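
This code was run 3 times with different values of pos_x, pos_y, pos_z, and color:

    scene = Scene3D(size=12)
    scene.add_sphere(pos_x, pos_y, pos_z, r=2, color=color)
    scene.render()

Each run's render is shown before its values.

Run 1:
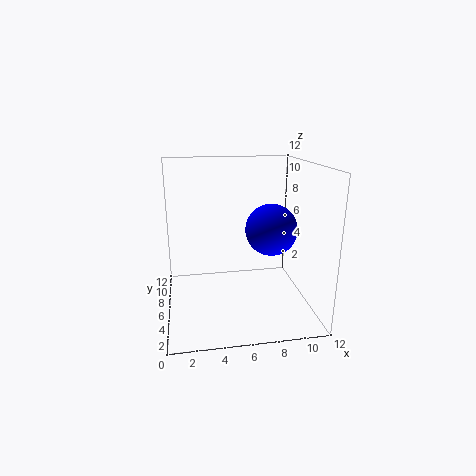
pos_x = 8.25; pos_y = 4; pos_z = 7.25; color = 'blue'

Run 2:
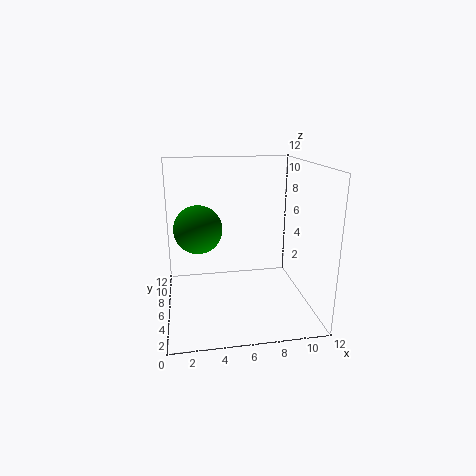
pos_x = 2.75; pos_y = 6.5; pos_z = 6.75; color = 'green'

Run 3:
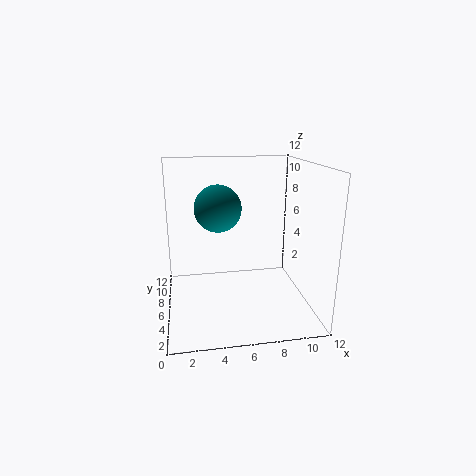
pos_x = 4.5; pos_y = 7.25; pos_z = 8.25; color = 'teal'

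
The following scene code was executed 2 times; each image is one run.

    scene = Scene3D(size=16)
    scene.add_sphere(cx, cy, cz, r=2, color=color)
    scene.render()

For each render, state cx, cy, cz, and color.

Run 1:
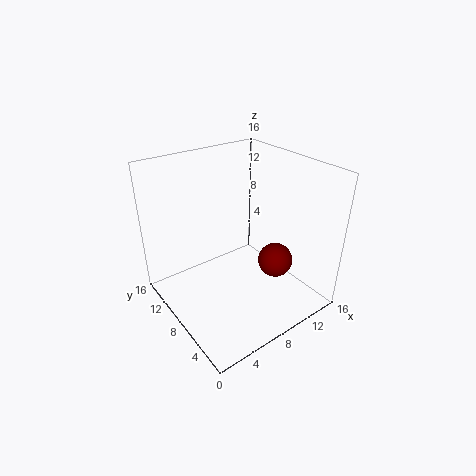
cx = 12; cy = 6; cz = 4.5; color = 'maroon'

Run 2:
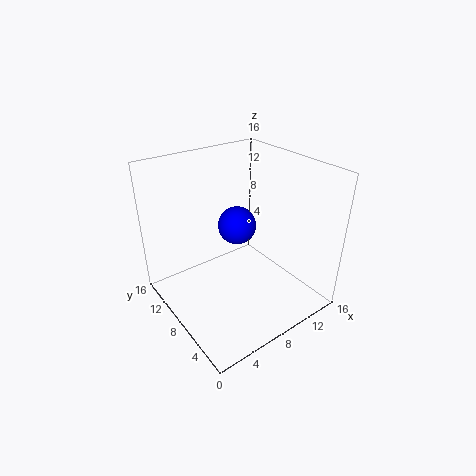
cx = 7.5; cy = 7.5; cz = 10; color = 'blue'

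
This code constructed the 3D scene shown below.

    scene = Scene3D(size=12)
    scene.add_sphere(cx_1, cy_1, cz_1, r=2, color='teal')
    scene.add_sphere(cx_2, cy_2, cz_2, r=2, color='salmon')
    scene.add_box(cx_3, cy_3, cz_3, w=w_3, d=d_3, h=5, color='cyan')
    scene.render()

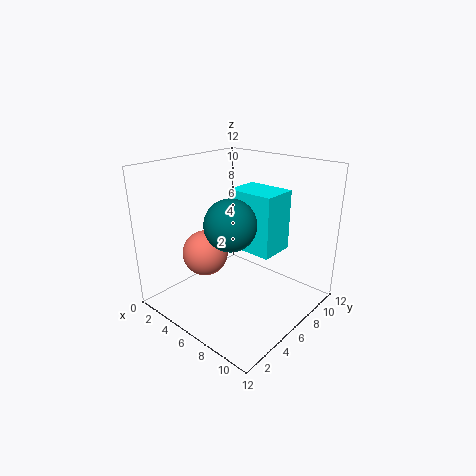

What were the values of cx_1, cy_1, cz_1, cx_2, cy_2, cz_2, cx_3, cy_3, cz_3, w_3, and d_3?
cx_1 = 7; cy_1 = 4; cz_1 = 8; cx_2 = 3; cy_2 = 5; cz_2 = 4; cx_3 = 5; cy_3 = 6; cz_3 = 5; w_3 = 4; d_3 = 3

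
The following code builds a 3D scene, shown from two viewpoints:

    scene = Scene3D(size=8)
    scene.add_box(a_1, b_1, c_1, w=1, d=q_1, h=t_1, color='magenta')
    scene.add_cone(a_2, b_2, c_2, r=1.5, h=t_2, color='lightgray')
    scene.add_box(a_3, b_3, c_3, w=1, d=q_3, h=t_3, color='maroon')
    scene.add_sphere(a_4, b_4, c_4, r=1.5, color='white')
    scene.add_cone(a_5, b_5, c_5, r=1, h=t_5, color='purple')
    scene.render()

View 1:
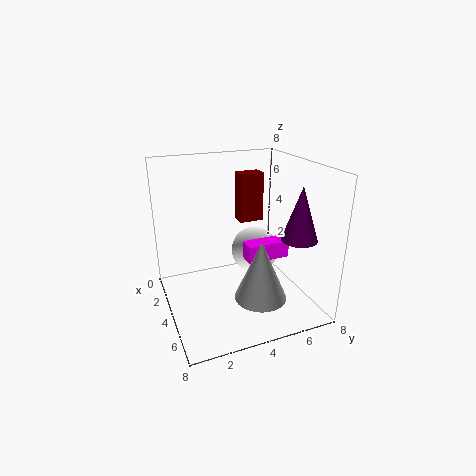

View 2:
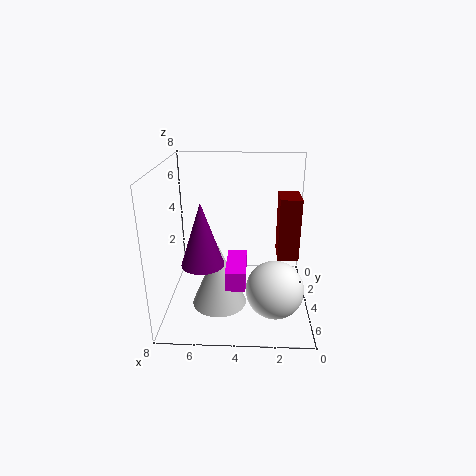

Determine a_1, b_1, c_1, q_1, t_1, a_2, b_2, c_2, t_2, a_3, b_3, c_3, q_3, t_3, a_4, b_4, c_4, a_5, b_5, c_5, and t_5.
a_1 = 3.5, b_1 = 4.5, c_1 = 2.5, q_1 = 2.5, t_1 = 1, a_2 = 5, b_2 = 5, c_2 = 0.5, t_2 = 3.5, a_3 = 1, b_3 = 5, c_3 = 4, q_3 = 1.5, t_3 = 3, a_4 = 2, b_4 = 6, c_4 = 2, a_5 = 5.5, b_5 = 7, c_5 = 4, t_5 = 3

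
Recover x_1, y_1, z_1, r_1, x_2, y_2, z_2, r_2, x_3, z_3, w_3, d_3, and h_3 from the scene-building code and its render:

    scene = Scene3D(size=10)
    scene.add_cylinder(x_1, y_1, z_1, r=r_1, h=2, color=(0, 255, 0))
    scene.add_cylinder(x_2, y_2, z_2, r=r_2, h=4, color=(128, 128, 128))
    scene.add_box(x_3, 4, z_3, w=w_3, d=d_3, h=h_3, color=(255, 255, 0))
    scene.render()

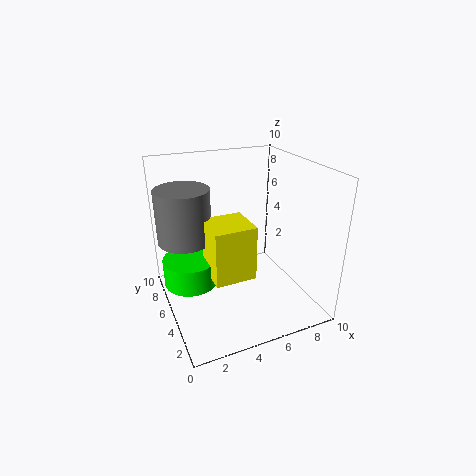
x_1 = 2
y_1 = 7
z_1 = 1
r_1 = 2
x_2 = 2
y_2 = 8
z_2 = 4
r_2 = 2
x_3 = 3
z_3 = 2
w_3 = 3
d_3 = 3
h_3 = 4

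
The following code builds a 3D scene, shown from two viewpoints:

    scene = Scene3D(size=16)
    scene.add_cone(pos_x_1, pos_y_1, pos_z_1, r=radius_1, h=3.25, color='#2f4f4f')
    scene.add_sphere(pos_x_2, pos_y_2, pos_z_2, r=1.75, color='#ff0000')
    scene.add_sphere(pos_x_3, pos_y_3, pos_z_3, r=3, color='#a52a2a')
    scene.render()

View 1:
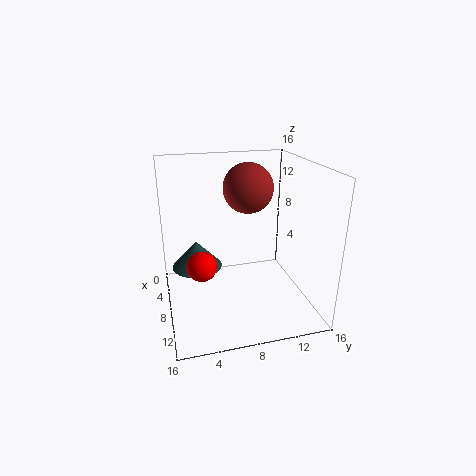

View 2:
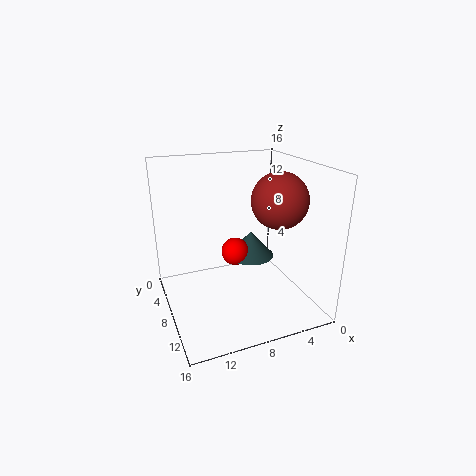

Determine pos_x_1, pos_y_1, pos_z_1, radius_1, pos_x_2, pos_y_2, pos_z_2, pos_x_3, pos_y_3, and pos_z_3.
pos_x_1 = 4.5; pos_y_1 = 3.75; pos_z_1 = 3.25; radius_1 = 3; pos_x_2 = 6.75; pos_y_2 = 4; pos_z_2 = 4.25; pos_x_3 = 4.25; pos_y_3 = 10.25; pos_z_3 = 12.5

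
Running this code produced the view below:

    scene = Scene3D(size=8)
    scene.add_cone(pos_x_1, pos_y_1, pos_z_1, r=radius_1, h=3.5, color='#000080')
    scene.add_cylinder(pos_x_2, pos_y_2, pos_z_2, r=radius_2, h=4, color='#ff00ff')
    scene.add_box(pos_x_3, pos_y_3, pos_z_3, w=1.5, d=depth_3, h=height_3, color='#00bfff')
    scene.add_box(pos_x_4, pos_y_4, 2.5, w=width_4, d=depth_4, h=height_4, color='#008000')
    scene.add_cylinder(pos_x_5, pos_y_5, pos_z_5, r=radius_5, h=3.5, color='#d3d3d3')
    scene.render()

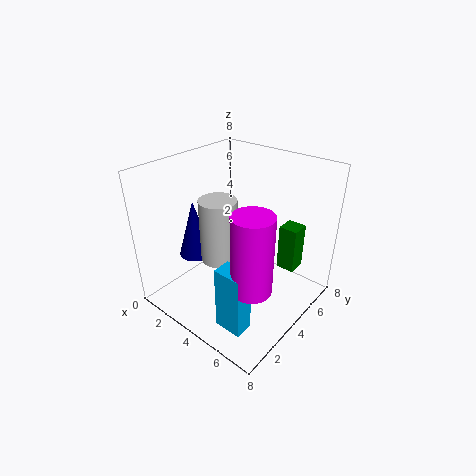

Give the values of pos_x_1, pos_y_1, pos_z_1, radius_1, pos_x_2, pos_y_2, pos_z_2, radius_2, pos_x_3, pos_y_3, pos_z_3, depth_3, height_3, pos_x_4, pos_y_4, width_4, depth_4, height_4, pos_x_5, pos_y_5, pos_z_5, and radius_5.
pos_x_1 = 1
pos_y_1 = 3.5
pos_z_1 = 2
radius_1 = 1
pos_x_2 = 6.5
pos_y_2 = 2
pos_z_2 = 3
radius_2 = 1
pos_x_3 = 5
pos_y_3 = 1
pos_z_3 = 0.5
depth_3 = 1
height_3 = 3.5
pos_x_4 = 6
pos_y_4 = 5
width_4 = 1
depth_4 = 1
height_4 = 2.5
pos_x_5 = 3.5
pos_y_5 = 3
pos_z_5 = 3
radius_5 = 1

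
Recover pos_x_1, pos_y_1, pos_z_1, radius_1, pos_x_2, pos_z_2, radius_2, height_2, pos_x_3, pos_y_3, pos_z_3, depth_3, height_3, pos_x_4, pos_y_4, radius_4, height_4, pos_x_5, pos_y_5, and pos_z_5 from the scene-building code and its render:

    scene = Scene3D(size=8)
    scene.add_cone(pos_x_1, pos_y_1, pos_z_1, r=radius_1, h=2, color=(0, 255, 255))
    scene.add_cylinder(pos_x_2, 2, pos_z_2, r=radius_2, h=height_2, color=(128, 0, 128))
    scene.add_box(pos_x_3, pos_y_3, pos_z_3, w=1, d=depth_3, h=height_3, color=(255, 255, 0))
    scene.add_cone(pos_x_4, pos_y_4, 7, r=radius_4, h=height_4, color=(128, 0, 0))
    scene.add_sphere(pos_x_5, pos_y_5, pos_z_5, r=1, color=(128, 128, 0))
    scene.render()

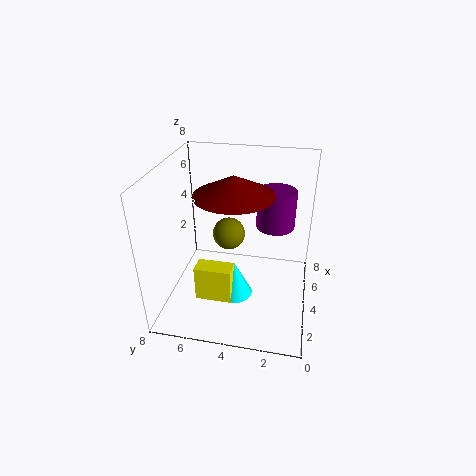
pos_x_1 = 3; pos_y_1 = 4; pos_z_1 = 1; radius_1 = 1; pos_x_2 = 4; pos_z_2 = 5; radius_2 = 1; height_2 = 2; pos_x_3 = 2; pos_y_3 = 4; pos_z_3 = 1; depth_3 = 2; height_3 = 2; pos_x_4 = 3; pos_y_4 = 4; radius_4 = 2; height_4 = 1; pos_x_5 = 6; pos_y_5 = 5; pos_z_5 = 3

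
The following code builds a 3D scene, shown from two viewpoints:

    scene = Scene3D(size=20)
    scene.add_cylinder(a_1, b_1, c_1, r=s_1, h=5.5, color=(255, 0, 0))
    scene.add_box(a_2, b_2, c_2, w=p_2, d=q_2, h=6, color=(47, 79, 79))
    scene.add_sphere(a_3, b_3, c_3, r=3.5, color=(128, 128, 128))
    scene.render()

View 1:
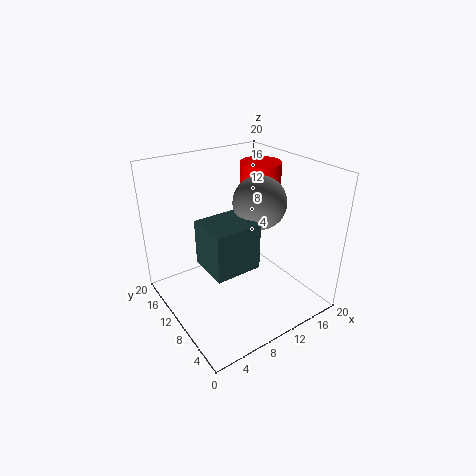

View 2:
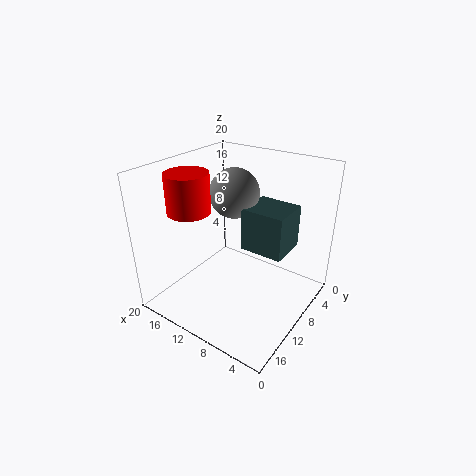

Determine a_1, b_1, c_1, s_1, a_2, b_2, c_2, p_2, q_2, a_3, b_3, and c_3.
a_1 = 16
b_1 = 13
c_1 = 13.5
s_1 = 3
a_2 = 3.5
b_2 = 4.5
c_2 = 8.5
p_2 = 6
q_2 = 5.5
a_3 = 12
b_3 = 8
c_3 = 15.5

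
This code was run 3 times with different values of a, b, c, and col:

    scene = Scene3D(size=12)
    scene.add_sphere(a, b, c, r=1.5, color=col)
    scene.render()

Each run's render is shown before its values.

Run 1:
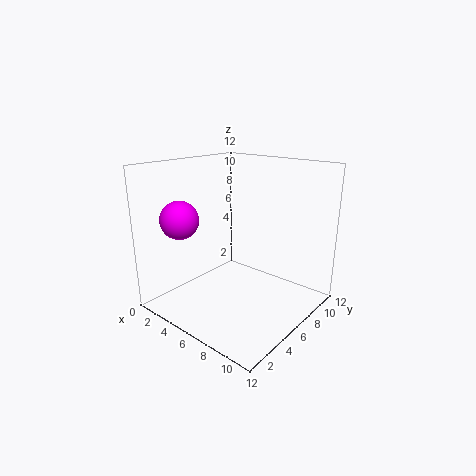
a = 3.5, b = 2, c = 8, col = 'magenta'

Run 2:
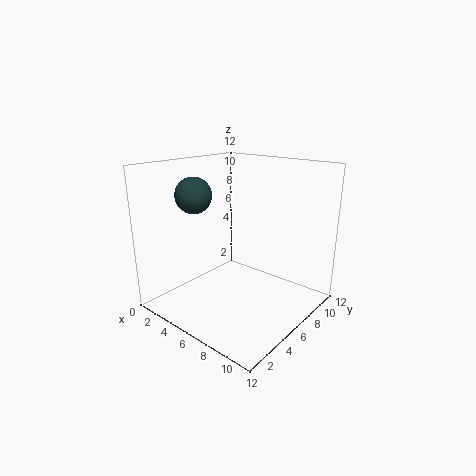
a = 3, b = 4, c = 9.5, col = 'darkslategray'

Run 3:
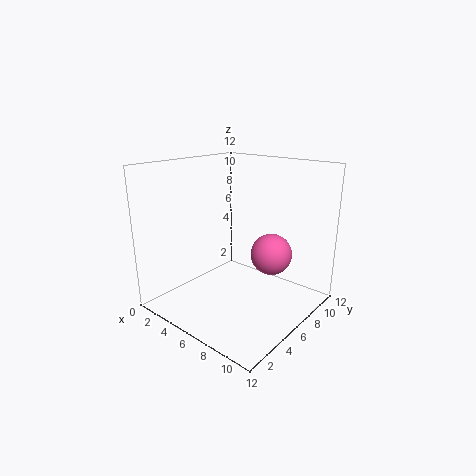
a = 10, b = 5, c = 6, col = 'hotpink'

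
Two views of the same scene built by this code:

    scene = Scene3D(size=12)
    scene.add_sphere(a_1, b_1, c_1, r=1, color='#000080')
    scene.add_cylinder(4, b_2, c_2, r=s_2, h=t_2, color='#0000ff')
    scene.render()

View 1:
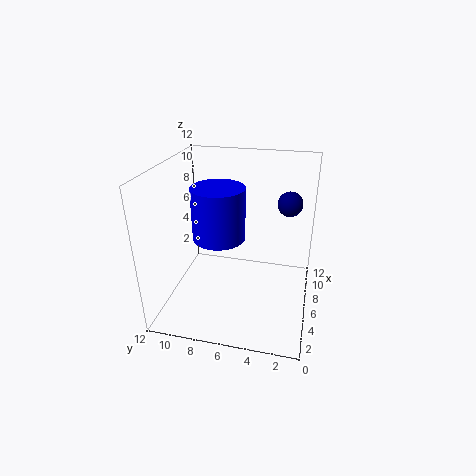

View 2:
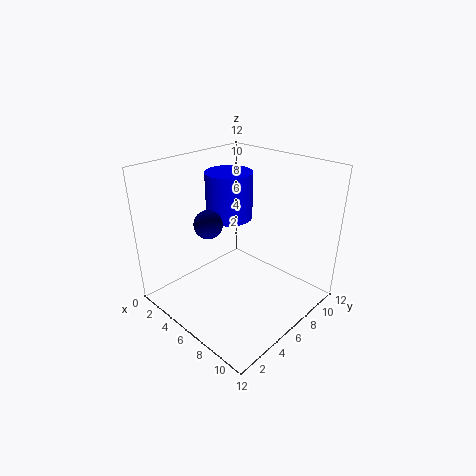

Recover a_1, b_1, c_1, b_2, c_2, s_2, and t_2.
a_1 = 7; b_1 = 2; c_1 = 9; b_2 = 7; c_2 = 7; s_2 = 2; t_2 = 4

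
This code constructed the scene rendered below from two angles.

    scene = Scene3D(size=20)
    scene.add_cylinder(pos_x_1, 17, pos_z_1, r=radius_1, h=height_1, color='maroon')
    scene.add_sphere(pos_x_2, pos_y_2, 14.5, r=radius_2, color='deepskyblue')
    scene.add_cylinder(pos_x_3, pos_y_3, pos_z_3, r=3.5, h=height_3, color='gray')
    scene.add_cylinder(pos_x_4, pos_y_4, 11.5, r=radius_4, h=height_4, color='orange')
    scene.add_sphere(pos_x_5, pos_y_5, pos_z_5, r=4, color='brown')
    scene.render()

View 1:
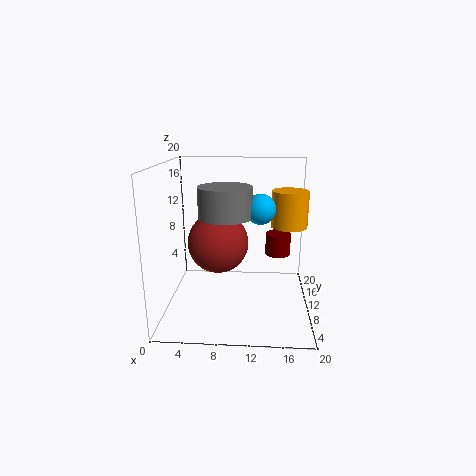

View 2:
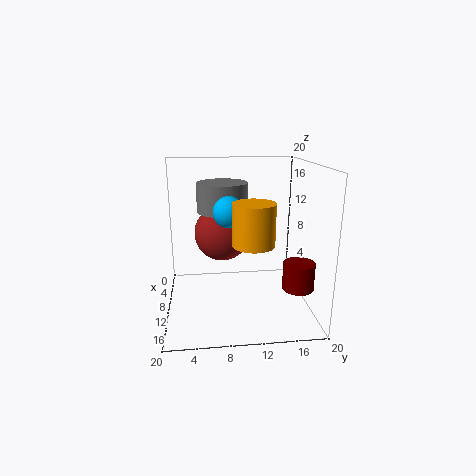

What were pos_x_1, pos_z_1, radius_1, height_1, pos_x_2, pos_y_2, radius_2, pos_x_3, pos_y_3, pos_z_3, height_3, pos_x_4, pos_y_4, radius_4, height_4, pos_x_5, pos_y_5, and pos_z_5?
pos_x_1 = 16, pos_z_1 = 5, radius_1 = 2, height_1 = 3.5, pos_x_2 = 13, pos_y_2 = 8.5, radius_2 = 2, pos_x_3 = 8.5, pos_y_3 = 8, pos_z_3 = 13.5, height_3 = 4, pos_x_4 = 17, pos_y_4 = 11, radius_4 = 2.5, height_4 = 5, pos_x_5 = 7.5, pos_y_5 = 8, pos_z_5 = 10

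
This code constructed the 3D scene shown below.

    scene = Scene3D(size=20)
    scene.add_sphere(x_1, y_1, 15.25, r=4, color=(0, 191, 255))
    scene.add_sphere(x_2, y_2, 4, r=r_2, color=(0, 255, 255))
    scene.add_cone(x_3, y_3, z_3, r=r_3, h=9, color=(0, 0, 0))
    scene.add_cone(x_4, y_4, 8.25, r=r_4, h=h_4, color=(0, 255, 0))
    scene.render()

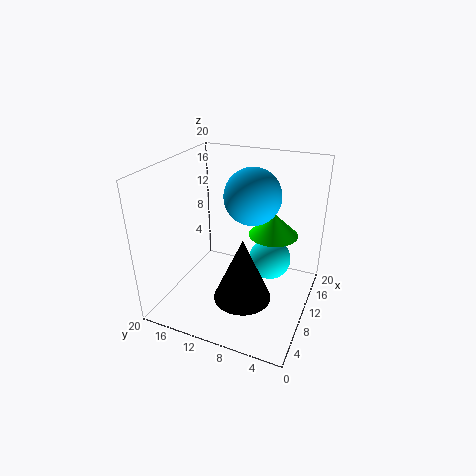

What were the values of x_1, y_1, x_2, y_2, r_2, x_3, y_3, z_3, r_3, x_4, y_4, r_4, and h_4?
x_1 = 12.75; y_1 = 9; x_2 = 15.75; y_2 = 7; r_2 = 3.25; x_3 = 7.5; y_3 = 8.25; z_3 = 2.25; r_3 = 4; x_4 = 16; y_4 = 6.75; r_4 = 3.75; h_4 = 3.5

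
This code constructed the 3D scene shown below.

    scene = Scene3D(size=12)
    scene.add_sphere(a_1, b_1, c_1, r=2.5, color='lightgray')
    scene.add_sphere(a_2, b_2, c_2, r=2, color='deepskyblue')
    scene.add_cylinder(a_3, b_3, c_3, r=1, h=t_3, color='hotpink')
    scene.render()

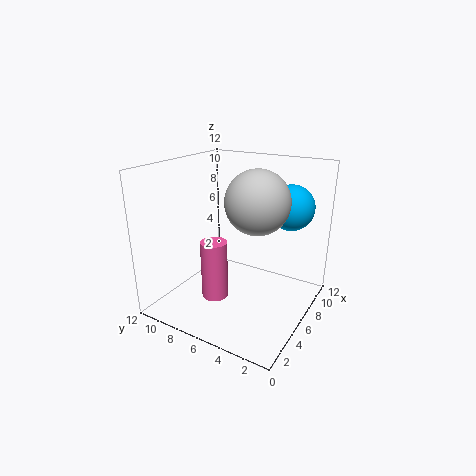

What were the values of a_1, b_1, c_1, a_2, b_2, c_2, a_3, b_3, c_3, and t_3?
a_1 = 5.5; b_1 = 4; c_1 = 9.5; a_2 = 10; b_2 = 3; c_2 = 8; a_3 = 2.5; b_3 = 6; c_3 = 2.5; t_3 = 4.5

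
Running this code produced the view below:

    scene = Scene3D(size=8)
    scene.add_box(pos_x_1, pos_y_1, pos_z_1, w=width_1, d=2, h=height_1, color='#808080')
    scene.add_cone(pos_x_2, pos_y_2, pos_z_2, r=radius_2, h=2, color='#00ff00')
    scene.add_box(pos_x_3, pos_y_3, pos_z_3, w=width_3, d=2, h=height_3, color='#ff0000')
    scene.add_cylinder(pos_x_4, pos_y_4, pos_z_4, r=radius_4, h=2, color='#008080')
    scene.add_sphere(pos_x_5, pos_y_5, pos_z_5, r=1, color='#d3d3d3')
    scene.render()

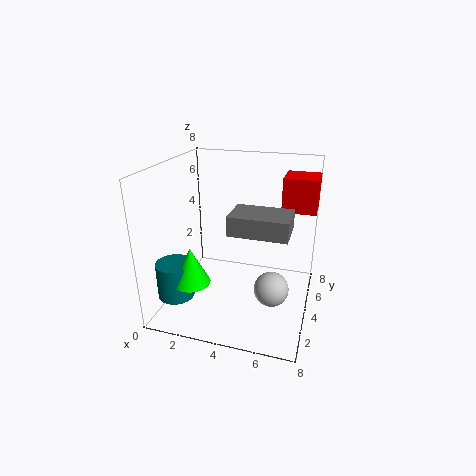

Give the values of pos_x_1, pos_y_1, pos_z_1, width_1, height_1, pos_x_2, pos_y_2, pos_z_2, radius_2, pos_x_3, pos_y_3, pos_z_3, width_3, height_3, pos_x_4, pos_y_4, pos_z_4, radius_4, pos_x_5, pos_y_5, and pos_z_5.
pos_x_1 = 4; pos_y_1 = 2; pos_z_1 = 5; width_1 = 3; height_1 = 1; pos_x_2 = 2; pos_y_2 = 2; pos_z_2 = 2; radius_2 = 1; pos_x_3 = 6; pos_y_3 = 6; pos_z_3 = 5; width_3 = 2; height_3 = 2; pos_x_4 = 1; pos_y_4 = 2; pos_z_4 = 1; radius_4 = 1; pos_x_5 = 6; pos_y_5 = 4; pos_z_5 = 1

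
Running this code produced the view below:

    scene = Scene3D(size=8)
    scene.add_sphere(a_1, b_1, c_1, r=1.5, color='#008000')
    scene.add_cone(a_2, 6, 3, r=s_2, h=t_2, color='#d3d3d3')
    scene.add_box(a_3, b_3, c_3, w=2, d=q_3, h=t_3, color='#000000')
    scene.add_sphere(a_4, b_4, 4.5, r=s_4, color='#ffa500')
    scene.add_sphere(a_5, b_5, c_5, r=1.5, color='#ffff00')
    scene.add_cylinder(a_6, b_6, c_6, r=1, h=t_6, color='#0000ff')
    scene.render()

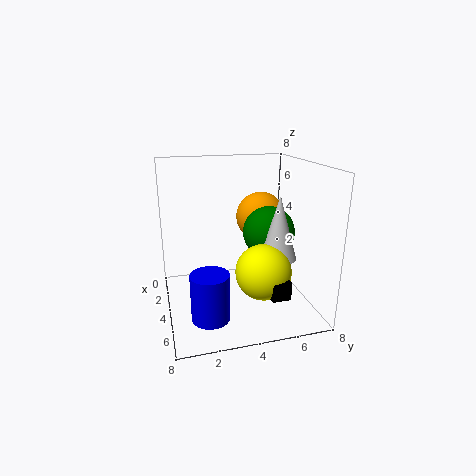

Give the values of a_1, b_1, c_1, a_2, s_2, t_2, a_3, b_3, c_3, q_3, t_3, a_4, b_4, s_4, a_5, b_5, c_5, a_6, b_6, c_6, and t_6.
a_1 = 3.5
b_1 = 6
c_1 = 4
a_2 = 5
s_2 = 1
t_2 = 3.5
a_3 = 5
b_3 = 5
c_3 = 1.5
q_3 = 1
t_3 = 1
a_4 = 2
b_4 = 6
s_4 = 1.5
a_5 = 5.5
b_5 = 5
c_5 = 2.5
a_6 = 6
b_6 = 2
c_6 = 0.5
t_6 = 2.5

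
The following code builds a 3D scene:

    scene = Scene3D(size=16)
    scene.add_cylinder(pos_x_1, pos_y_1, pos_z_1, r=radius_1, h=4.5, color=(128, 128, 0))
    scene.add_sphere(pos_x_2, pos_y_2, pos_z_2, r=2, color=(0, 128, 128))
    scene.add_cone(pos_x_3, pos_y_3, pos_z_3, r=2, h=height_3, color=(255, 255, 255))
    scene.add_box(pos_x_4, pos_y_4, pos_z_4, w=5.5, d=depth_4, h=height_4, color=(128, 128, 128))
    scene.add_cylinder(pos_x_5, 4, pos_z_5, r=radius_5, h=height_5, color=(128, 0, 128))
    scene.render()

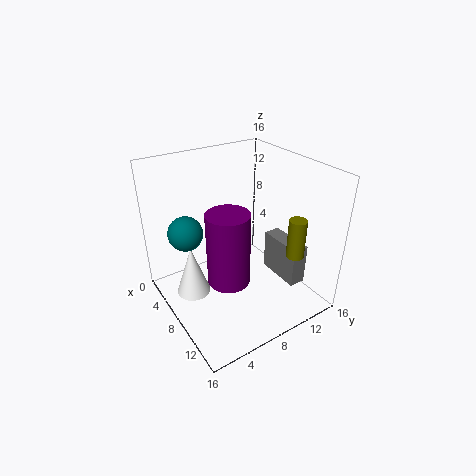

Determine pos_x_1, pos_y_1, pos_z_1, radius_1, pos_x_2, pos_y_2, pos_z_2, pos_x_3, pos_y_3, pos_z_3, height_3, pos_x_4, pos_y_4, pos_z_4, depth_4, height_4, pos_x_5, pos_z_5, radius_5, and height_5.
pos_x_1 = 12; pos_y_1 = 13; pos_z_1 = 6; radius_1 = 1; pos_x_2 = 4; pos_y_2 = 3.5; pos_z_2 = 8; pos_x_3 = 5; pos_y_3 = 3.5; pos_z_3 = 0.5; height_3 = 6; pos_x_4 = 6; pos_y_4 = 13.5; pos_z_4 = 1; depth_4 = 2; height_4 = 5; pos_x_5 = 12.5; pos_z_5 = 7; radius_5 = 2; height_5 = 7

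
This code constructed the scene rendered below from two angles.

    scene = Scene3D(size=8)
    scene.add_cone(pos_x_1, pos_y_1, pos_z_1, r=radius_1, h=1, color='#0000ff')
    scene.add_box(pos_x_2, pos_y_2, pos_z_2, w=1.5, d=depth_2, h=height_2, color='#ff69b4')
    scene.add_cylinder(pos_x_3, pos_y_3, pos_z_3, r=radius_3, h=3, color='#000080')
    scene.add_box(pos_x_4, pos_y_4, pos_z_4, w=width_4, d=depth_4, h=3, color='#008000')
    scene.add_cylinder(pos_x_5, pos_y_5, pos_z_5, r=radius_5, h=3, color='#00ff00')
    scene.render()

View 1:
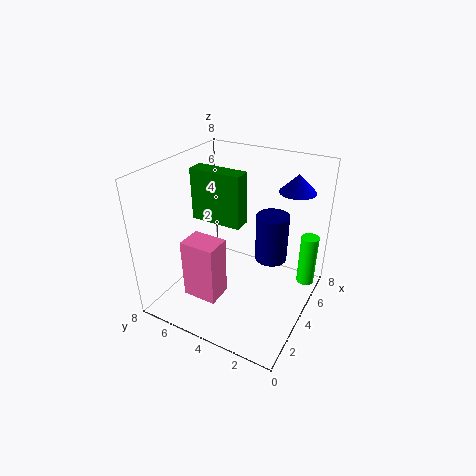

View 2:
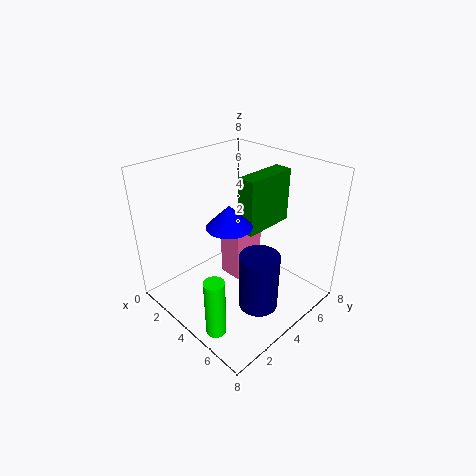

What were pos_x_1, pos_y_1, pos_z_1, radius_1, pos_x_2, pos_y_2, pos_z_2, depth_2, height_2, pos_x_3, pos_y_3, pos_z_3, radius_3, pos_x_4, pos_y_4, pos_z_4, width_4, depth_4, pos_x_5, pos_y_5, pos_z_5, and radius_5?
pos_x_1 = 6
pos_y_1 = 1.5
pos_z_1 = 6.5
radius_1 = 1
pos_x_2 = 2
pos_y_2 = 4.5
pos_z_2 = 0.5
depth_2 = 2
height_2 = 3.5
pos_x_3 = 6.5
pos_y_3 = 3
pos_z_3 = 1.5
radius_3 = 1
pos_x_4 = 4
pos_y_4 = 4
pos_z_4 = 4.5
width_4 = 1
depth_4 = 3
pos_x_5 = 6
pos_y_5 = 0.5
pos_z_5 = 1
radius_5 = 0.5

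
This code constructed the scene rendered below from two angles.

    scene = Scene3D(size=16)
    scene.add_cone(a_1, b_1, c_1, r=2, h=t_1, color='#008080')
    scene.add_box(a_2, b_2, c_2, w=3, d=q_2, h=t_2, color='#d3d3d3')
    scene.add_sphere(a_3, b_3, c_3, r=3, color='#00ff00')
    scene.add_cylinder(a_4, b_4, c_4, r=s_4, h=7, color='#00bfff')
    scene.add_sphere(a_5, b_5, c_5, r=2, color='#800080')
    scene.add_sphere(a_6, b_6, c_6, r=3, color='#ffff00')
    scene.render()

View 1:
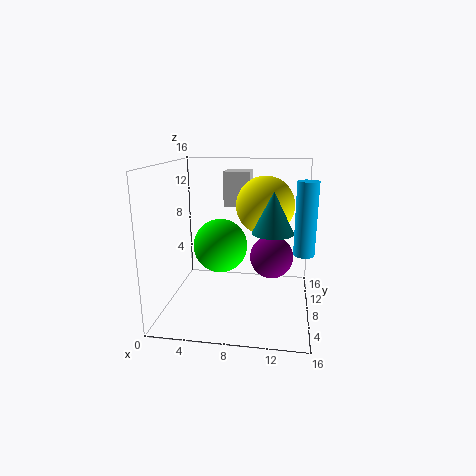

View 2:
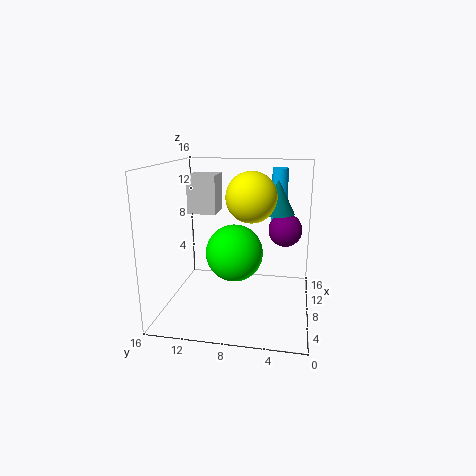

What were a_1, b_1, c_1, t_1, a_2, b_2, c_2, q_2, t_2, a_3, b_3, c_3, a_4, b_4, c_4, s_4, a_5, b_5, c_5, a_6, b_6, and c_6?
a_1 = 12
b_1 = 4
c_1 = 10
t_1 = 4
a_2 = 6
b_2 = 10
c_2 = 11
q_2 = 3
t_2 = 4
a_3 = 6
b_3 = 8
c_3 = 7
a_4 = 15
b_4 = 4
c_4 = 8
s_4 = 1
a_5 = 12
b_5 = 3
c_5 = 8
a_6 = 11
b_6 = 7
c_6 = 12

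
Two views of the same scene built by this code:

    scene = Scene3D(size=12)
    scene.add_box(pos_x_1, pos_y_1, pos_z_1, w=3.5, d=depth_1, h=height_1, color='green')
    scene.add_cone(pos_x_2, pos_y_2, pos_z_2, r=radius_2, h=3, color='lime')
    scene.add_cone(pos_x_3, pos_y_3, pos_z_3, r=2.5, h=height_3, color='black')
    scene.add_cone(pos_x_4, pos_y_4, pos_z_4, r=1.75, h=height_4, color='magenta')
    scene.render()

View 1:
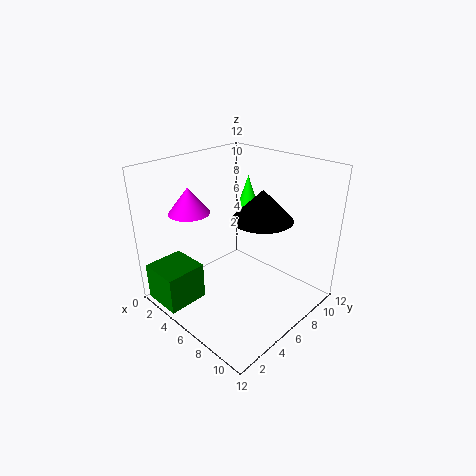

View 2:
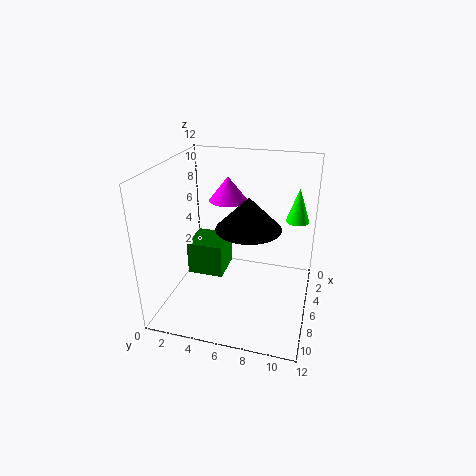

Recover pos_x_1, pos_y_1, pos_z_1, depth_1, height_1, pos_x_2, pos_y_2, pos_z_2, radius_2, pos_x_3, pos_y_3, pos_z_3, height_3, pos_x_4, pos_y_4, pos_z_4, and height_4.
pos_x_1 = 0.5, pos_y_1 = 0.25, pos_z_1 = 0.25, depth_1 = 3.5, height_1 = 3.25, pos_x_2 = 3, pos_y_2 = 10.5, pos_z_2 = 6.75, radius_2 = 1, pos_x_3 = 7.5, pos_y_3 = 7.25, pos_z_3 = 7.75, height_3 = 2.5, pos_x_4 = 2.25, pos_y_4 = 4, pos_z_4 = 7.75, height_4 = 2.25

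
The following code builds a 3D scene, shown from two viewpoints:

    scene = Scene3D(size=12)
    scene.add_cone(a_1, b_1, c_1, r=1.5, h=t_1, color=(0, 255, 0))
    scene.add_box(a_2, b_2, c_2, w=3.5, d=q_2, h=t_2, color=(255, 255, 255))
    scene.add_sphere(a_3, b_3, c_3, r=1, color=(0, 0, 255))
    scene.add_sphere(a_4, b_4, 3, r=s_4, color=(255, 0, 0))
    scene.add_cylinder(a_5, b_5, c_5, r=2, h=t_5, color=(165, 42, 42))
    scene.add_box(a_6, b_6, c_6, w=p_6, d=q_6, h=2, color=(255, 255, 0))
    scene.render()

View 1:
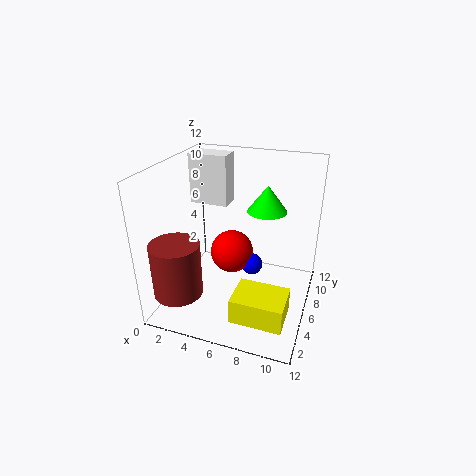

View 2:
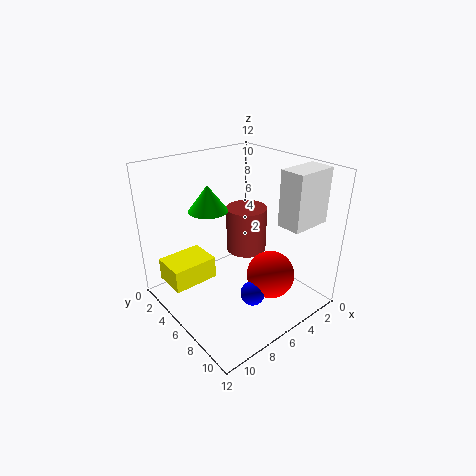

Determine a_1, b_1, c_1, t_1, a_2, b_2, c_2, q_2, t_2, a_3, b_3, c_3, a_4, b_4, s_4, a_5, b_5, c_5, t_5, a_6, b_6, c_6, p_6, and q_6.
a_1 = 8.5
b_1 = 5.5
c_1 = 9
t_1 = 2
a_2 = 0.5
b_2 = 8.5
c_2 = 7.5
q_2 = 2
t_2 = 4.5
a_3 = 6.5
b_3 = 8.5
c_3 = 2
a_4 = 4.5
b_4 = 8.5
s_4 = 2
a_5 = 2
b_5 = 2.5
c_5 = 2
t_5 = 4.5
a_6 = 7
b_6 = 1
c_6 = 1.5
p_6 = 4
q_6 = 3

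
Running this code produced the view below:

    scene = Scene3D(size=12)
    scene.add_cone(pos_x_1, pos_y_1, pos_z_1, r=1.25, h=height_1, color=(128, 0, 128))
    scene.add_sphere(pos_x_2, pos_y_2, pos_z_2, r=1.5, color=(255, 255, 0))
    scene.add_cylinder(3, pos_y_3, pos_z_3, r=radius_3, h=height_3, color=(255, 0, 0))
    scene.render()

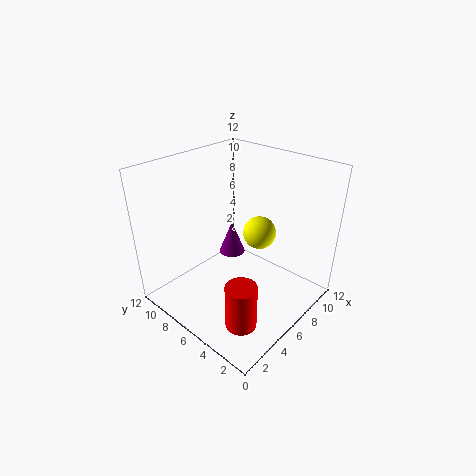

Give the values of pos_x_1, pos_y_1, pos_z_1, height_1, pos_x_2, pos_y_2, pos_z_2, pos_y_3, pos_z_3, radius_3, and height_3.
pos_x_1 = 8.75; pos_y_1 = 9.25; pos_z_1 = 2; height_1 = 3.25; pos_x_2 = 9.25; pos_y_2 = 6.25; pos_z_2 = 5; pos_y_3 = 3; pos_z_3 = 0.5; radius_3 = 1.25; height_3 = 3.75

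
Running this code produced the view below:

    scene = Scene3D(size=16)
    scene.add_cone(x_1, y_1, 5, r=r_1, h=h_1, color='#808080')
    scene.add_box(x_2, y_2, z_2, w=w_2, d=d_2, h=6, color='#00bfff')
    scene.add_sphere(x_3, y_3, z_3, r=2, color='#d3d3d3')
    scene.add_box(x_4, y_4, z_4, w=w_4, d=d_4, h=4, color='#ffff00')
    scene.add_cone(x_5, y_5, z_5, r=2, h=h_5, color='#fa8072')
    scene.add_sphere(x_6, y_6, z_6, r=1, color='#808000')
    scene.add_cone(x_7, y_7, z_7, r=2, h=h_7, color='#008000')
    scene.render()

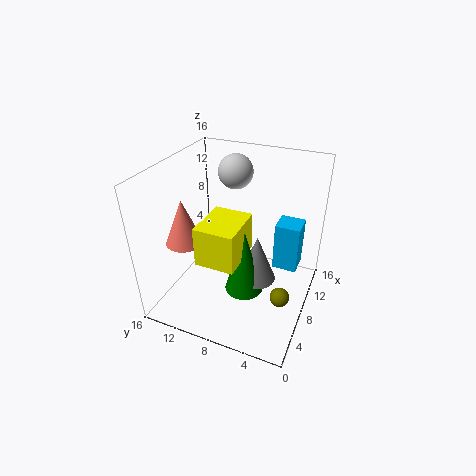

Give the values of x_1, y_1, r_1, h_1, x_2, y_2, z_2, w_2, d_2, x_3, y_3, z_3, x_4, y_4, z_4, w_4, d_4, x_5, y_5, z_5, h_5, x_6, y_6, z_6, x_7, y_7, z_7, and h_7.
x_1 = 6; y_1 = 5; r_1 = 2; h_1 = 5; x_2 = 12; y_2 = 2; z_2 = 2; w_2 = 3; d_2 = 3; x_3 = 12; y_3 = 10; z_3 = 14; x_4 = 2; y_4 = 6; z_4 = 8; w_4 = 5; d_4 = 4; x_5 = 5; y_5 = 13; z_5 = 8; h_5 = 5; x_6 = 5; y_6 = 2; z_6 = 4; x_7 = 5; y_7 = 6; z_7 = 4; h_7 = 7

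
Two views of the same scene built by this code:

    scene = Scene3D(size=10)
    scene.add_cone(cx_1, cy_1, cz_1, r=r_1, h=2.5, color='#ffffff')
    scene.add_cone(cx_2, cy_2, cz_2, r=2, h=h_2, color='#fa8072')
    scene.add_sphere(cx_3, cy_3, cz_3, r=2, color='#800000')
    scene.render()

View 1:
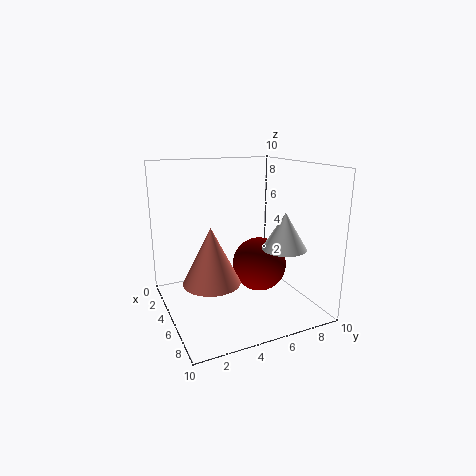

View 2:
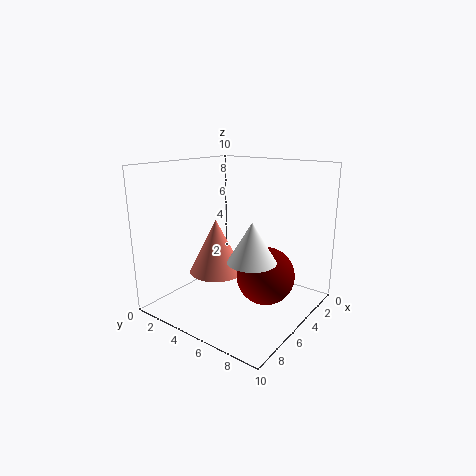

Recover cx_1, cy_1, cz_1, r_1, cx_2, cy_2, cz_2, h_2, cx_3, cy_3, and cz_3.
cx_1 = 7; cy_1 = 7.5; cz_1 = 4.5; r_1 = 1.5; cx_2 = 5; cy_2 = 3; cz_2 = 2; h_2 = 4; cx_3 = 4.5; cy_3 = 7; cz_3 = 2.5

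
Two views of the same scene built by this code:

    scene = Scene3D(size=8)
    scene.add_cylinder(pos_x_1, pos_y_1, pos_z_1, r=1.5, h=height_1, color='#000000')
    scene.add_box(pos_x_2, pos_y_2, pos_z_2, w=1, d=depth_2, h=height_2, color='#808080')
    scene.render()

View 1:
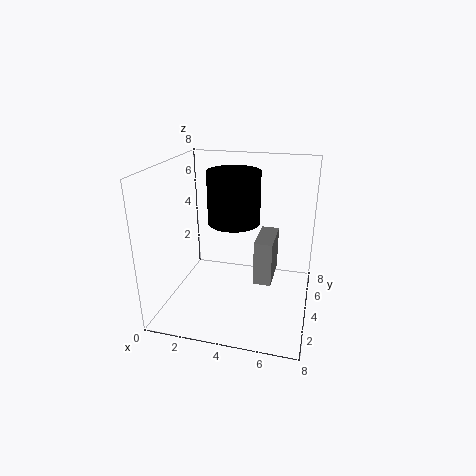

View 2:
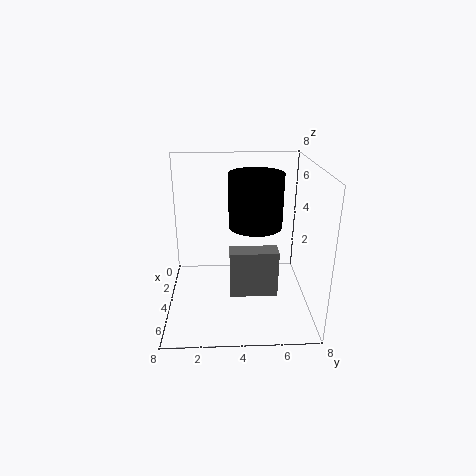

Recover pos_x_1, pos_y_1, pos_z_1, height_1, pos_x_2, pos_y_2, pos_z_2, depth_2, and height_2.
pos_x_1 = 3.5, pos_y_1 = 5, pos_z_1 = 4.5, height_1 = 3, pos_x_2 = 5, pos_y_2 = 3.5, pos_z_2 = 1.5, depth_2 = 2.5, height_2 = 2.5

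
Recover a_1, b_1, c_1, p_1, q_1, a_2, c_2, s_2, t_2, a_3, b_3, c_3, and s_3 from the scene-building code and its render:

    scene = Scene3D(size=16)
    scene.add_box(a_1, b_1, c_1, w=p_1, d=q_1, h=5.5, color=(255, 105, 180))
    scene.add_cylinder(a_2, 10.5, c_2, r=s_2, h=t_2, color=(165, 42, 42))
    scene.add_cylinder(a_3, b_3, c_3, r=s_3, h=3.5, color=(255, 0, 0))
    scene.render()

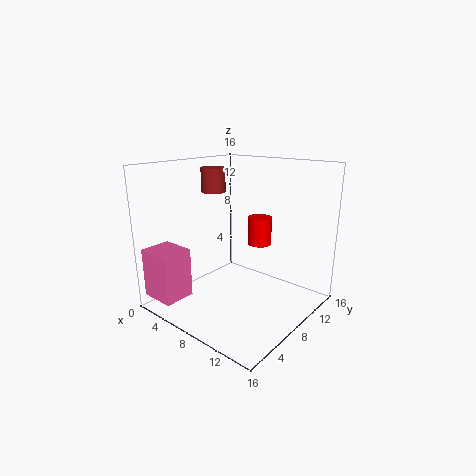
a_1 = 0.5; b_1 = 0.5; c_1 = 1.5; p_1 = 4; q_1 = 3.5; a_2 = 2; c_2 = 12; s_2 = 1.5; t_2 = 3; a_3 = 7; b_3 = 13.5; c_3 = 5.5; s_3 = 1.5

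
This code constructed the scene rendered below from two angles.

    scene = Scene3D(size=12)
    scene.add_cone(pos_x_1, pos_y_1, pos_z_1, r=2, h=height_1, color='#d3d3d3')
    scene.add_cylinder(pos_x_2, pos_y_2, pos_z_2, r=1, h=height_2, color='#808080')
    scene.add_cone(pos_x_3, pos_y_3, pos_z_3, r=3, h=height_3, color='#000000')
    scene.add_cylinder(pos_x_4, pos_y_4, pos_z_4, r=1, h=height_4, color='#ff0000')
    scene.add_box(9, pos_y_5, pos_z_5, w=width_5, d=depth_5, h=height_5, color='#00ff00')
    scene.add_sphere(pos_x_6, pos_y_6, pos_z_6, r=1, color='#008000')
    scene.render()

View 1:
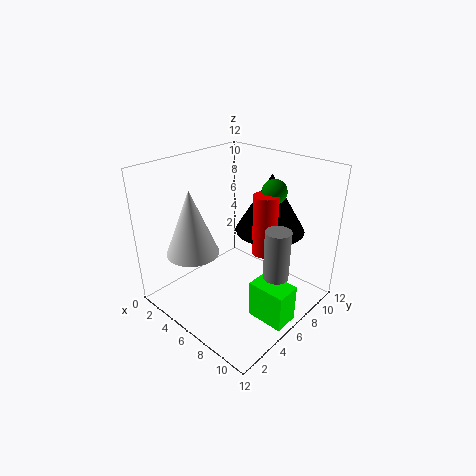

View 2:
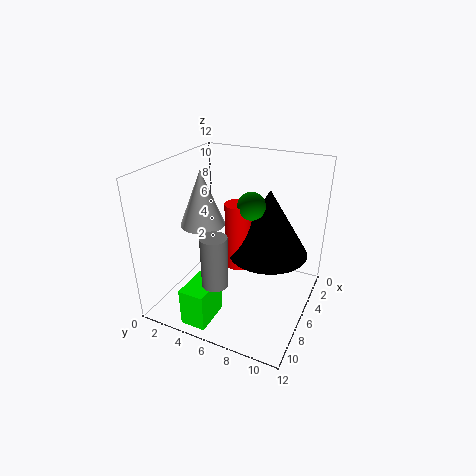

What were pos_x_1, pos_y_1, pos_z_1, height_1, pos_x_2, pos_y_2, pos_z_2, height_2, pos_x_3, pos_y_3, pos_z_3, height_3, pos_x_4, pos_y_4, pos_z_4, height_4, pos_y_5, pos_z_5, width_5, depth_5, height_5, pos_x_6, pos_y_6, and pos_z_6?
pos_x_1 = 5; pos_y_1 = 2; pos_z_1 = 6; height_1 = 5; pos_x_2 = 10; pos_y_2 = 6; pos_z_2 = 4; height_2 = 4; pos_x_3 = 7; pos_y_3 = 9; pos_z_3 = 6; height_3 = 5; pos_x_4 = 8; pos_y_4 = 7; pos_z_4 = 5; height_4 = 5; pos_y_5 = 4; pos_z_5 = 1; width_5 = 3; depth_5 = 2; height_5 = 3; pos_x_6 = 8; pos_y_6 = 8; pos_z_6 = 10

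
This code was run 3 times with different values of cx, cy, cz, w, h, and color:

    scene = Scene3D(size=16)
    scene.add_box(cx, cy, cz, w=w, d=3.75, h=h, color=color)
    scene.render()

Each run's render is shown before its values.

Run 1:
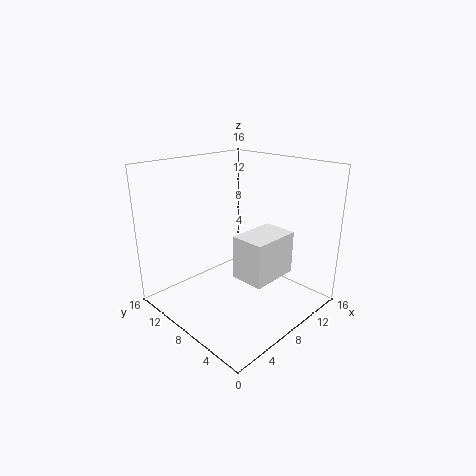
cx = 6.25
cy = 3.25
cz = 4.25
w = 5.5
h = 4.75
color = 'white'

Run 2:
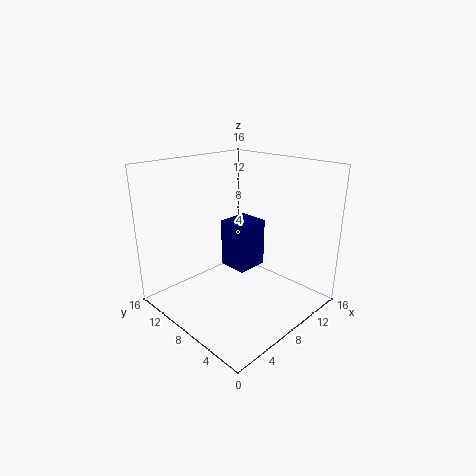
cx = 10
cy = 9.25
cz = 2.25
w = 4
h = 6
color = 'navy'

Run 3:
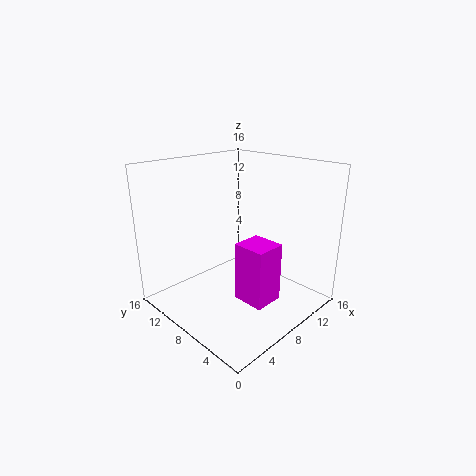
cx = 7
cy = 3.75
cz = 1
w = 3.5
h = 6.75
color = 'magenta'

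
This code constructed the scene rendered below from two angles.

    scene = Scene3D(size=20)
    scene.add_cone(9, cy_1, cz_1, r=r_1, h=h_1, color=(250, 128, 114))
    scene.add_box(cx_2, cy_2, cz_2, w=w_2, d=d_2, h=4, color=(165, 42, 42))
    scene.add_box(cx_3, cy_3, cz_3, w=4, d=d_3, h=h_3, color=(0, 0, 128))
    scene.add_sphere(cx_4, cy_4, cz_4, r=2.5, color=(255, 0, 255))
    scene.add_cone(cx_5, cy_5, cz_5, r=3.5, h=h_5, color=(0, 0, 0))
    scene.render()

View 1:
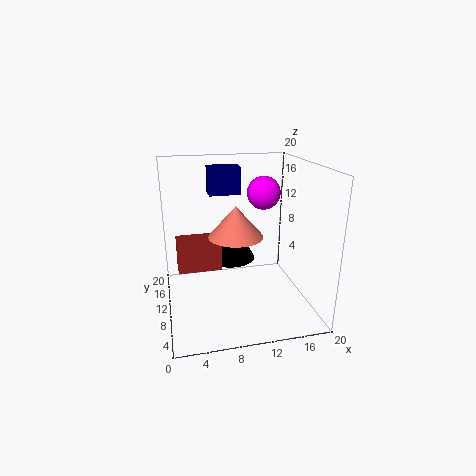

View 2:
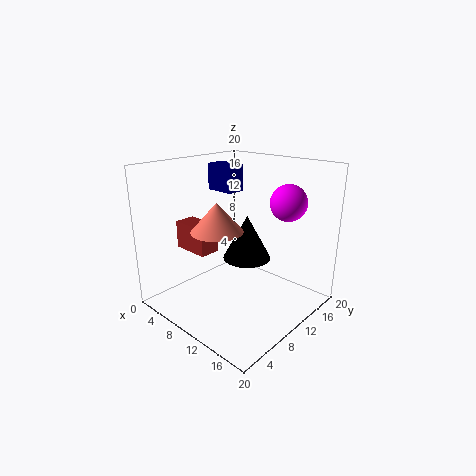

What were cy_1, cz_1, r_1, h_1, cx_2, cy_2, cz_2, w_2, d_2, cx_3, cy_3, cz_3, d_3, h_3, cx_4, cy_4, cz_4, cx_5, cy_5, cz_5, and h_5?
cy_1 = 7
cz_1 = 11.5
r_1 = 3.5
h_1 = 4
cx_2 = 1.5
cy_2 = 6
cz_2 = 7.5
w_2 = 5.5
d_2 = 3
cx_3 = 6
cy_3 = 8.5
cz_3 = 16.5
d_3 = 2.5
h_3 = 3.5
cx_4 = 15
cy_4 = 14.5
cz_4 = 15
cx_5 = 9.5
cy_5 = 12.5
cz_5 = 6
h_5 = 6.5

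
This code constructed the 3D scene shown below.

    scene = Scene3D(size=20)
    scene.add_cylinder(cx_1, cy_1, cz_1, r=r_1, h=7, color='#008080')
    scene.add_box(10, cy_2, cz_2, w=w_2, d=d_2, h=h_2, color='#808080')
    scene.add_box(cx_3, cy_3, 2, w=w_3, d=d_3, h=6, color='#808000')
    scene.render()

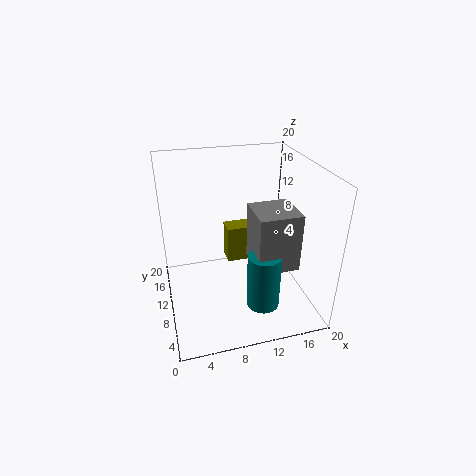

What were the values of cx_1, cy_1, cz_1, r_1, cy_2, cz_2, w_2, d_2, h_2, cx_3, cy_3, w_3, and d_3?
cx_1 = 11; cy_1 = 2; cz_1 = 5; r_1 = 2; cy_2 = 1; cz_2 = 10; w_2 = 5; d_2 = 5; h_2 = 7; cx_3 = 10; cy_3 = 16; w_3 = 6; d_3 = 3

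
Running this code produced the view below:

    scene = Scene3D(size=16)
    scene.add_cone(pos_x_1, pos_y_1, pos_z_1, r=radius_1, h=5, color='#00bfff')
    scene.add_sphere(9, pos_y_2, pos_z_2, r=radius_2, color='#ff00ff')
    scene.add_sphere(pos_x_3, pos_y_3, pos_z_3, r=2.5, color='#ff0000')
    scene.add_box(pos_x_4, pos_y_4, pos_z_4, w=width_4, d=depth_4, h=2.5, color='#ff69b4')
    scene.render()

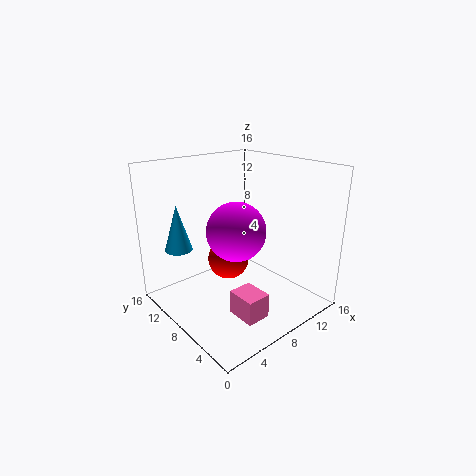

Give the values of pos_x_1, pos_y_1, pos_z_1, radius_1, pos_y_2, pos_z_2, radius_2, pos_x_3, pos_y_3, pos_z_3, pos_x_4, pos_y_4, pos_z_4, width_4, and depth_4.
pos_x_1 = 2.5; pos_y_1 = 11.5; pos_z_1 = 7; radius_1 = 1.5; pos_y_2 = 9.5; pos_z_2 = 8; radius_2 = 3.5; pos_x_3 = 9; pos_y_3 = 11; pos_z_3 = 4; pos_x_4 = 4; pos_y_4 = 1.5; pos_z_4 = 2; width_4 = 2.5; depth_4 = 3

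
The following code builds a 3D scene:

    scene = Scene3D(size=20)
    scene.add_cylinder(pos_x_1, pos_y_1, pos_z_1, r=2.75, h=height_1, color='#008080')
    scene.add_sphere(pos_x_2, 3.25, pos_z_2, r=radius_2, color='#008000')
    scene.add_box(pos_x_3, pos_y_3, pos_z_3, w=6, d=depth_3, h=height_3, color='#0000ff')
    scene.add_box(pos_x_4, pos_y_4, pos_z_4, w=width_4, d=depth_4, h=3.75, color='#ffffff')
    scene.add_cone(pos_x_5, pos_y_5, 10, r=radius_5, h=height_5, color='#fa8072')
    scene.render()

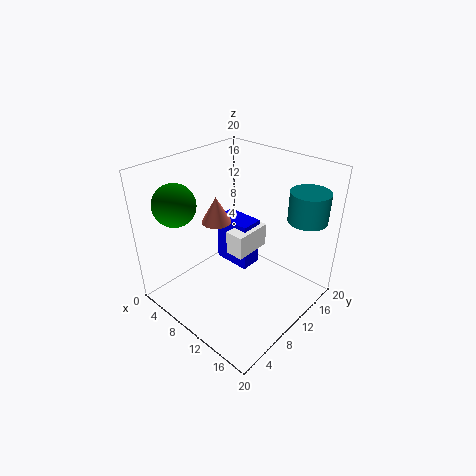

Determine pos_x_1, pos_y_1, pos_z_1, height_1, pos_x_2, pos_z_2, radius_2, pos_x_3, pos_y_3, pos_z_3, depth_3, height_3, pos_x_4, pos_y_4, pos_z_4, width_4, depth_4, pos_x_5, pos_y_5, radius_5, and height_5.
pos_x_1 = 16.5, pos_y_1 = 17, pos_z_1 = 12.25, height_1 = 4.25, pos_x_2 = 5.5, pos_z_2 = 16, radius_2 = 2.75, pos_x_3 = 2.25, pos_y_3 = 13.5, pos_z_3 = 1.5, depth_3 = 3.5, height_3 = 7.75, pos_x_4 = 6, pos_y_4 = 11.75, pos_z_4 = 4.75, width_4 = 3, depth_4 = 6, pos_x_5 = 4.5, pos_y_5 = 11.25, radius_5 = 2.25, height_5 = 4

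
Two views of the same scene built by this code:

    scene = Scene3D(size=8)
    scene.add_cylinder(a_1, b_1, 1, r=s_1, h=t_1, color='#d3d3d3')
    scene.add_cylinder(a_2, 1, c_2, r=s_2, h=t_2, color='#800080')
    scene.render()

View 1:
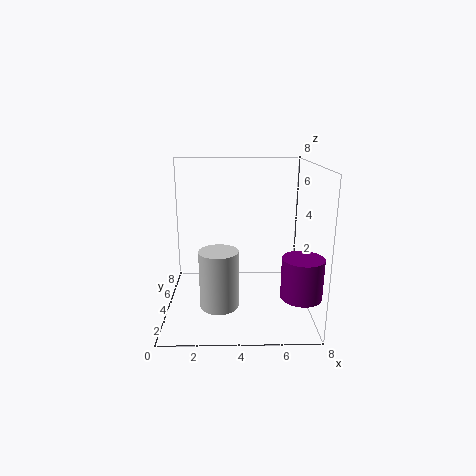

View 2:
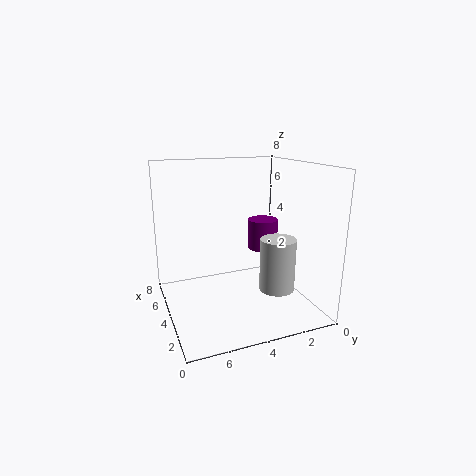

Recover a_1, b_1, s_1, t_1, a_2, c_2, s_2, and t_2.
a_1 = 3; b_1 = 2; s_1 = 1; t_1 = 3; a_2 = 7; c_2 = 2; s_2 = 1; t_2 = 2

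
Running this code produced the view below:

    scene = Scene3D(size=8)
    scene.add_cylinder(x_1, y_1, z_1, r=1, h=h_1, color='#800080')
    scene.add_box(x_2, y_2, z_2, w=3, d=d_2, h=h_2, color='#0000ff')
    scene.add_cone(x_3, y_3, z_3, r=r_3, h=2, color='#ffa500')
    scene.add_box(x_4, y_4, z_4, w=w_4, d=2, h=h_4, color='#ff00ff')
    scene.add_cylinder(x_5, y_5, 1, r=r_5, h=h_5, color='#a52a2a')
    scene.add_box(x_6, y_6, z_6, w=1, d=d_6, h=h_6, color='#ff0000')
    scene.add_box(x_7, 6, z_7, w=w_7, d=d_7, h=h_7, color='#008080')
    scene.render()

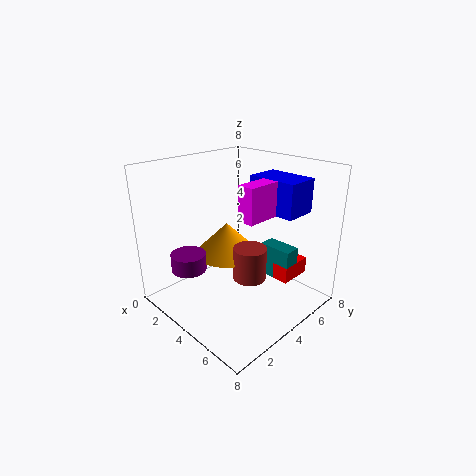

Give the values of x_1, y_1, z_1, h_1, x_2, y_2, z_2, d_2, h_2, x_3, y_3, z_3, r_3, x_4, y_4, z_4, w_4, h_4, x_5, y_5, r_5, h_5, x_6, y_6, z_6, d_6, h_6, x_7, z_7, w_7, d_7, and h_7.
x_1 = 2; y_1 = 2; z_1 = 2; h_1 = 1; x_2 = 3; y_2 = 6; z_2 = 5; d_2 = 2; h_2 = 2; x_3 = 2; y_3 = 5; z_3 = 2; r_3 = 2; x_4 = 4; y_4 = 4; z_4 = 5; w_4 = 1; h_4 = 2; x_5 = 4; y_5 = 5; r_5 = 1; h_5 = 2; x_6 = 5; y_6 = 6; z_6 = 1; d_6 = 2; h_6 = 1; x_7 = 4; z_7 = 1; w_7 = 2; d_7 = 1; h_7 = 2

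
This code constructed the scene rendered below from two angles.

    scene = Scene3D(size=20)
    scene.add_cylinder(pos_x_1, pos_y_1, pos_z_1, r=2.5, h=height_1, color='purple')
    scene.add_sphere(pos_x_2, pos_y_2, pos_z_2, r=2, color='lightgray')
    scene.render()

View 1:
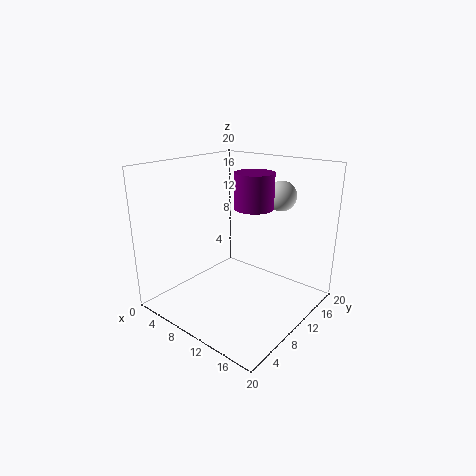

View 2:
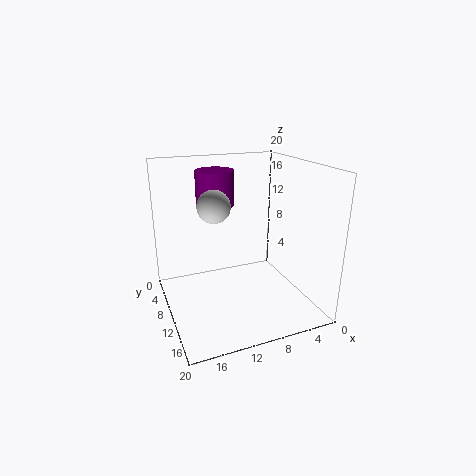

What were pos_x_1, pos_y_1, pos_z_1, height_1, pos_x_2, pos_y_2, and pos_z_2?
pos_x_1 = 13; pos_y_1 = 9.5; pos_z_1 = 15; height_1 = 4.5; pos_x_2 = 14.5; pos_y_2 = 13.5; pos_z_2 = 16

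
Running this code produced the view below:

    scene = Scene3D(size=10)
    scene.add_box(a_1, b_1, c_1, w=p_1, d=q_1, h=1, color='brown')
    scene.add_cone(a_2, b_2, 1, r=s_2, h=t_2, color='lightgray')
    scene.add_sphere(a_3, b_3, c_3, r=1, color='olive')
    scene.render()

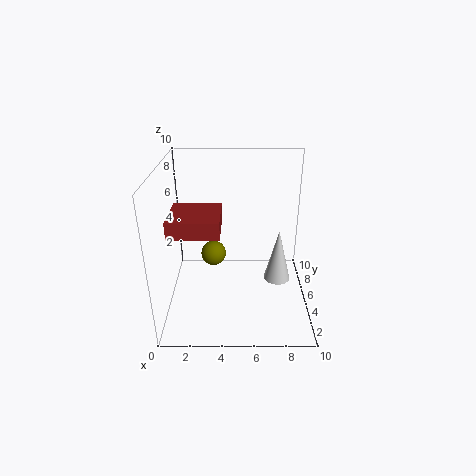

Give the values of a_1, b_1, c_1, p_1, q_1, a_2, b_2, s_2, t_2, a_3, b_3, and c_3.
a_1 = 1; b_1 = 1; c_1 = 7; p_1 = 3; q_1 = 3; a_2 = 8; b_2 = 6; s_2 = 1; t_2 = 4; a_3 = 3; b_3 = 8; c_3 = 2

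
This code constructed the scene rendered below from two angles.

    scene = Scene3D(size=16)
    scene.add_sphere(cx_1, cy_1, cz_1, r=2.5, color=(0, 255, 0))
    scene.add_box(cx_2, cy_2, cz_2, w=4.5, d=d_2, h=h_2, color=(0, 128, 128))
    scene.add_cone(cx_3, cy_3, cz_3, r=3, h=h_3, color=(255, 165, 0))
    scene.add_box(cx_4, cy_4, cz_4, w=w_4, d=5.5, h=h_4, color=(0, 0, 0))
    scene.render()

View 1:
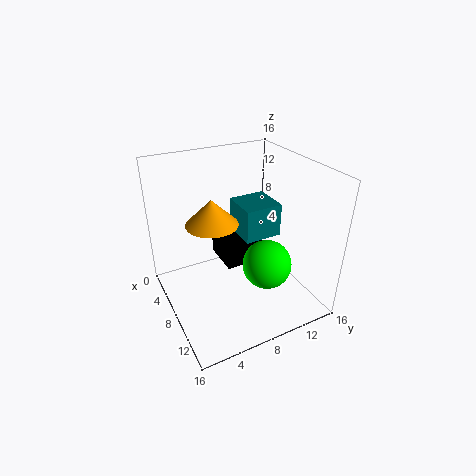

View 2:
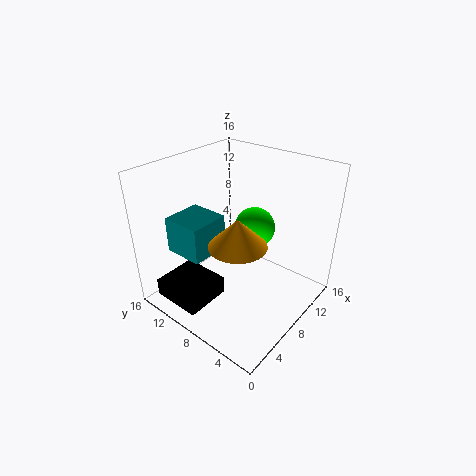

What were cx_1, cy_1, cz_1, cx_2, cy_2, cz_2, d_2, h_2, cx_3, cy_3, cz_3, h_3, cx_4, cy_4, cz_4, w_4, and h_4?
cx_1 = 12.5, cy_1 = 9, cz_1 = 7, cx_2 = 3, cy_2 = 9.5, cz_2 = 6.5, d_2 = 4.5, h_2 = 4, cx_3 = 5.5, cy_3 = 6, cz_3 = 9, h_3 = 3, cx_4 = 0.5, cy_4 = 8, cz_4 = 2, w_4 = 5, h_4 = 2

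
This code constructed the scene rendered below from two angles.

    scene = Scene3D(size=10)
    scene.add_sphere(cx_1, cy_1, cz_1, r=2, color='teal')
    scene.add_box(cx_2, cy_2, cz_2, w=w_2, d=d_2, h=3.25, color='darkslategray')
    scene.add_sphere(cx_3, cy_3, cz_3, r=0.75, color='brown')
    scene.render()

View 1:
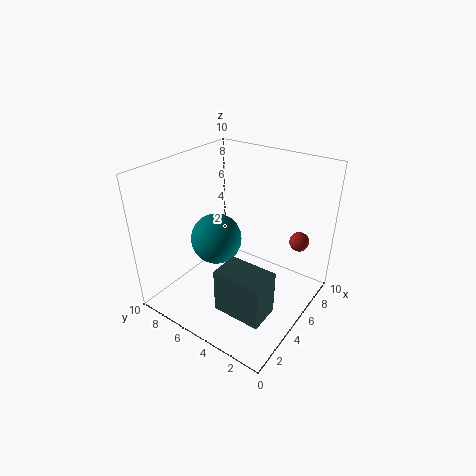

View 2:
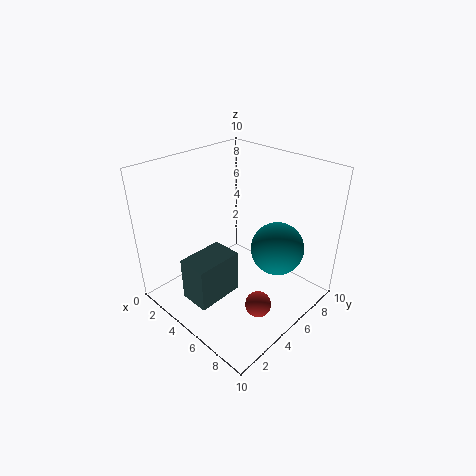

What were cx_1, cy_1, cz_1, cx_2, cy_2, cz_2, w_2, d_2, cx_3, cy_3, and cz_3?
cx_1 = 6.25; cy_1 = 8; cz_1 = 3.25; cx_2 = 2.5; cy_2 = 1.75; cz_2 = 0.25; w_2 = 2.25; d_2 = 3.5; cx_3 = 9.25; cy_3 = 2.25; cz_3 = 3.5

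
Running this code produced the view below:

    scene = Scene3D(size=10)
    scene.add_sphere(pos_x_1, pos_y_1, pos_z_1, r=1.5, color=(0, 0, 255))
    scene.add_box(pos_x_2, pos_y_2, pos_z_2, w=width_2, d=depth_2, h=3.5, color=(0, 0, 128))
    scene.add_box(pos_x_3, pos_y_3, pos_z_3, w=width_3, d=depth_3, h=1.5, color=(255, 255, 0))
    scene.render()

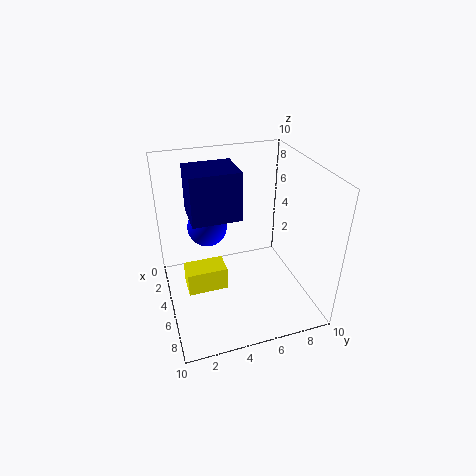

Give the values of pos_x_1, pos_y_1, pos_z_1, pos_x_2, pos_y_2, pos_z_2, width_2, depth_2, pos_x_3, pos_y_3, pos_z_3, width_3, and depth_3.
pos_x_1 = 2
pos_y_1 = 3.5
pos_z_1 = 4.5
pos_x_2 = 1.5
pos_y_2 = 2
pos_z_2 = 6
width_2 = 3
depth_2 = 3.5
pos_x_3 = 6
pos_y_3 = 1
pos_z_3 = 3
width_3 = 1.5
depth_3 = 2.5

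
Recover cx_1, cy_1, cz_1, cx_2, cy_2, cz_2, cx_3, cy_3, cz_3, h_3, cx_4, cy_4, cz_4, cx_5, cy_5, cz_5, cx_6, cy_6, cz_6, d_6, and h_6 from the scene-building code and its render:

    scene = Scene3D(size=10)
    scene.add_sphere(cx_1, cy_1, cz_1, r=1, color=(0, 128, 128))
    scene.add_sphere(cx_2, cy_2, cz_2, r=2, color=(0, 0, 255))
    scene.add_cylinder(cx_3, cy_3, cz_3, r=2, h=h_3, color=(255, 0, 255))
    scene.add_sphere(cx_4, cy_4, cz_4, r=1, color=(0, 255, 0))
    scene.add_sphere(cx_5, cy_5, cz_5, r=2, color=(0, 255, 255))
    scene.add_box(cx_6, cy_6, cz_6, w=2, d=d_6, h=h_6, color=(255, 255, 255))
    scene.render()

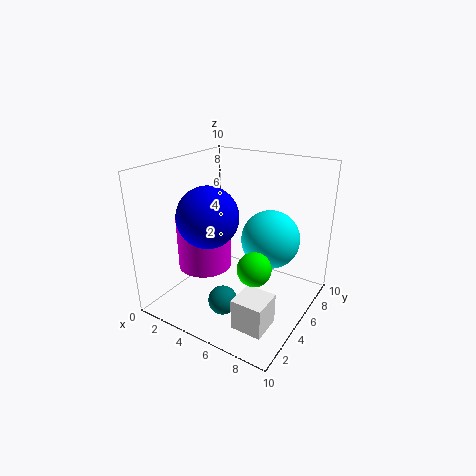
cx_1 = 5
cy_1 = 3
cz_1 = 1
cx_2 = 4
cy_2 = 3
cz_2 = 7
cx_3 = 2
cy_3 = 5
cz_3 = 2
h_3 = 4
cx_4 = 8
cy_4 = 2
cz_4 = 5
cx_5 = 7
cy_5 = 6
cz_5 = 5
cx_6 = 7
cy_6 = 1
cz_6 = 1
d_6 = 2
h_6 = 2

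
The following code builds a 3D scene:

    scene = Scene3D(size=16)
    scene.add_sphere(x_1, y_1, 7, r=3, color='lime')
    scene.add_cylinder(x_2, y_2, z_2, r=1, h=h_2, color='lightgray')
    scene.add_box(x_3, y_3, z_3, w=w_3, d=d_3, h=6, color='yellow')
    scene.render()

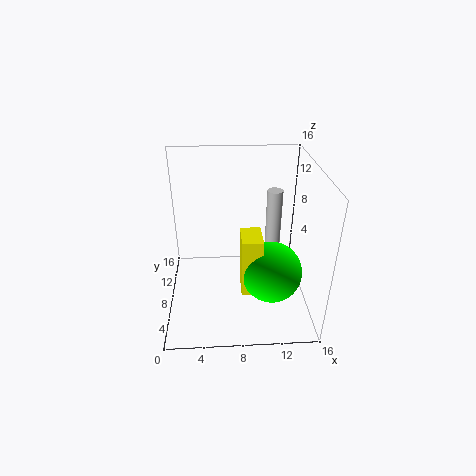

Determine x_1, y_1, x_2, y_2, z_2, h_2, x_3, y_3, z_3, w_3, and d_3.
x_1 = 11
y_1 = 3
x_2 = 13
y_2 = 14
z_2 = 3
h_2 = 8
x_3 = 8
y_3 = 2
z_3 = 5
w_3 = 2
d_3 = 3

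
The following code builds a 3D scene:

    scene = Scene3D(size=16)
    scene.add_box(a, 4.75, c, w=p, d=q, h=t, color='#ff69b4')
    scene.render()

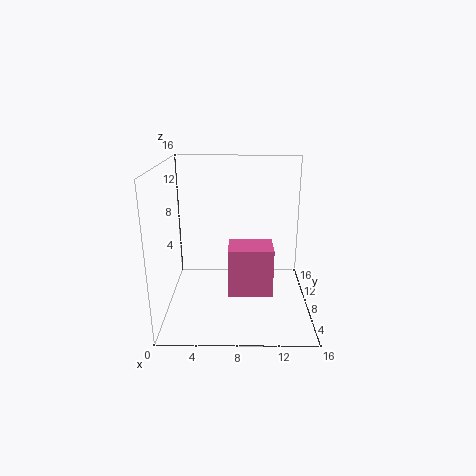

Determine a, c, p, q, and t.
a = 7; c = 2.5; p = 4.75; q = 3.5; t = 5.25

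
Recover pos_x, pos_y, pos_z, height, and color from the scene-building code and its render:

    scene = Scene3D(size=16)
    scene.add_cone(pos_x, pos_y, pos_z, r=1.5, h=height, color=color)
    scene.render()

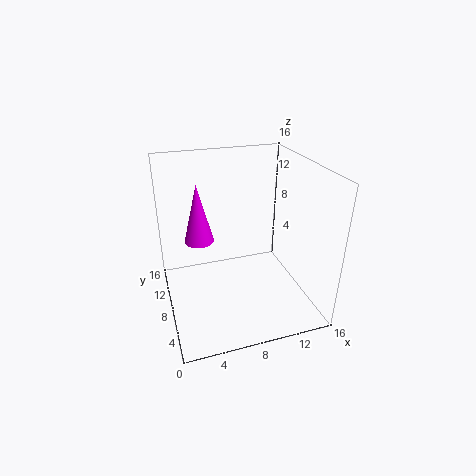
pos_x = 3.5
pos_y = 7
pos_z = 9
height = 6
color = 'magenta'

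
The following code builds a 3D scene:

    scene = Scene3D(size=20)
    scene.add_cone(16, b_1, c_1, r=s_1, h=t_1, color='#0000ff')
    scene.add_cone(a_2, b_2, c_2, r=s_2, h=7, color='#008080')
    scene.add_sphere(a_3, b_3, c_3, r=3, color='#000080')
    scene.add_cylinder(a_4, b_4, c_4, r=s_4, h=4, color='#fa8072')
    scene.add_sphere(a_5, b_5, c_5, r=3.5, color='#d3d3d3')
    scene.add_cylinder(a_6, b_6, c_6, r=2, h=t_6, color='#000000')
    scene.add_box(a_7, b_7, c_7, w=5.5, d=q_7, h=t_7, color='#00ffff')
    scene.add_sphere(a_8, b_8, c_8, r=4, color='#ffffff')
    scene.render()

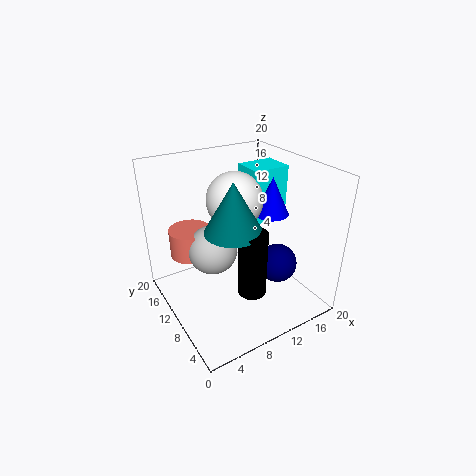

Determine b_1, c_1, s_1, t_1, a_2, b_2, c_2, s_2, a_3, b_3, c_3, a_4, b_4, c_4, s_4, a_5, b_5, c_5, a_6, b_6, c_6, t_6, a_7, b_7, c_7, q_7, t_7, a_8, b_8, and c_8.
b_1 = 10.5, c_1 = 12, s_1 = 2.5, t_1 = 5.5, a_2 = 9, b_2 = 9.5, c_2 = 11.5, s_2 = 4, a_3 = 17, b_3 = 9.5, c_3 = 3.5, a_4 = 5, b_4 = 15, c_4 = 6.5, s_4 = 3, a_5 = 7, b_5 = 12, c_5 = 8, a_6 = 10.5, b_6 = 7, c_6 = 2.5, t_6 = 9.5, a_7 = 13.5, b_7 = 11, c_7 = 10.5, q_7 = 4.5, t_7 = 8, a_8 = 11, b_8 = 12.5, c_8 = 14.5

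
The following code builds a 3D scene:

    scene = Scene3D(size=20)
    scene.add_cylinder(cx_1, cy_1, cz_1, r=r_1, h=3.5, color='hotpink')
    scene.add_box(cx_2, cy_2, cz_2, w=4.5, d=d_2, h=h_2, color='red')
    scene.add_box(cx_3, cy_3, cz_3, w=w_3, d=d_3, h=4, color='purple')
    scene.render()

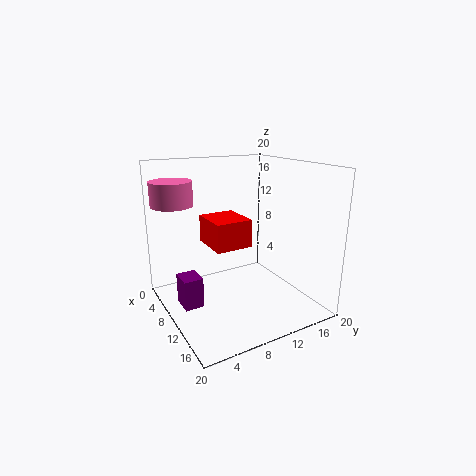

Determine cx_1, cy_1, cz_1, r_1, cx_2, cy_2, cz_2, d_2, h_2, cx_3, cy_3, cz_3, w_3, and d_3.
cx_1 = 3.5
cy_1 = 3
cz_1 = 14
r_1 = 3
cx_2 = 14.5
cy_2 = 2.5
cz_2 = 12.5
d_2 = 4
h_2 = 3
cx_3 = 9.5
cy_3 = 1
cz_3 = 2.5
w_3 = 3
d_3 = 2.5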